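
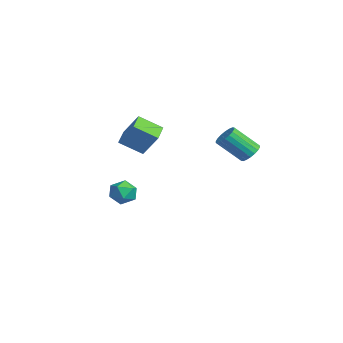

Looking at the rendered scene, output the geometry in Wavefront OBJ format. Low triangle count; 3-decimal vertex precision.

v 3.347 4.317 1.147
v 3.982 4.291 1.357
v 3.529 3.098 2.583
v 2.893 3.123 2.373
v 3.865 4.508 1.525
v 3.412 3.315 2.751
v 3.646 4.687 1.618
v 3.193 3.494 2.844
v 3.367 4.793 1.618
v 2.914 3.6 2.844
v 3.084 4.804 1.524
v 2.631 3.611 2.751
v 2.853 4.719 1.356
v 2.4 3.526 2.582
v 2.72 4.554 1.146
v 2.267 3.361 2.373
v 2.711 4.342 0.937
v 2.258 3.149 2.163
v 2.828 4.125 0.769
v 2.375 2.932 1.995
v 3.047 3.946 0.676
v 2.594 2.753 1.902
v 3.326 3.84 0.676
v 2.873 2.647 1.902
v 3.609 3.829 0.769
v 3.156 2.636 1.996
v 3.84 3.914 0.938
v 3.387 2.721 2.164
v 3.973 4.079 1.147
v 3.52 2.886 2.374
v -4.634 0.11 -3.766
v -4.191 0.318 -4.489
v -3.489 -0.538 -3.251
v -3.046 -0.33 -3.974
v -3.28 0.294 -3.41
v -3.987 0.694 -3.728
v -3.693 -0.914 -4.012
v -4.4 -0.514 -4.33
v -3.609 -0.315 -4.641
v -3.354 0.432 -4.268
v -4.326 -0.652 -3.472
v -4.071 0.095 -3.099
v 0.292 -0.308 0.551
v -0.17 -1.469 1.326
v -0.726 0.295 0.848
v -1.188 -0.866 1.623
v 1.008 0.266 1.837
v 0.546 -0.895 2.612
v -0.01 0.869 2.134
v -0.472 -0.292 2.909
f 2 1 5
f 2 5 3
f 3 5 6
f 3 6 4
f 5 1 7
f 5 7 6
f 6 7 8
f 6 8 4
f 7 1 9
f 7 9 8
f 8 9 10
f 8 10 4
f 9 1 11
f 9 11 10
f 10 11 12
f 10 12 4
f 11 1 13
f 11 13 12
f 12 13 14
f 12 14 4
f 13 1 15
f 13 15 14
f 14 15 16
f 14 16 4
f 15 1 17
f 15 17 16
f 16 17 18
f 16 18 4
f 17 1 19
f 17 19 18
f 18 19 20
f 18 20 4
f 19 1 21
f 19 21 20
f 20 21 22
f 20 22 4
f 21 1 23
f 21 23 22
f 22 23 24
f 22 24 4
f 23 1 25
f 23 25 24
f 24 25 26
f 24 26 4
f 25 1 27
f 25 27 26
f 26 27 28
f 26 28 4
f 27 1 29
f 27 29 28
f 28 29 30
f 28 30 4
f 29 1 2
f 29 2 30
f 30 2 3
f 30 3 4
f 31 42 36
f 31 36 32
f 31 32 38
f 31 38 41
f 31 41 42
f 32 36 40
f 36 42 35
f 42 41 33
f 41 38 37
f 38 32 39
f 34 40 35
f 34 35 33
f 34 33 37
f 34 37 39
f 34 39 40
f 35 40 36
f 33 35 42
f 37 33 41
f 39 37 38
f 40 39 32
f 44 46 43
f 47 44 43
f 43 46 45
f 45 47 43
f 44 50 46
f 48 44 47
f 48 50 44
f 46 50 45
f 49 47 45
f 45 50 49
f 49 48 47
f 50 48 49



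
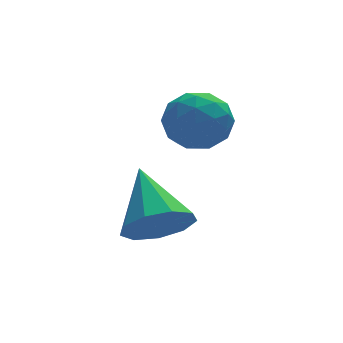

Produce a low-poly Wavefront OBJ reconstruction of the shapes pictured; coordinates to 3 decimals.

v -1.232 0.943 -2.46
v -0.864 0.564 -1.599
v -2.256 -0.324 -2.581
v -1.888 -0.703 -1.72
v -2.439 0.143 -1.704
v -1.806 0.926 -1.63
v -1.314 -0.686 -2.55
v -0.681 0.097 -2.476
v -0.915 -0.443 -1.656
v -1.61 0.069 -1.133
v -1.51 0.171 -3.047
v -2.205 0.683 -2.524
v -0.958 0.865 -2.019
v -2.162 -0.625 -2.161
v -2.486 -0.127 -2.152
v -2.269 -0.35 -1.646
v -1.512 1.077 -2.037
v -1.296 0.854 -1.531
v -2.221 0.607 -1.593
v -1.824 -0.614 -2.649
v -1.608 -0.837 -2.143
v -0.851 0.59 -2.534
v -0.634 0.367 -2.028
v -0.899 -0.367 -2.587
v -0.772 0.05 -1.546
v -1.374 -0.695 -1.617
v -1.036 -0.684 -2.105
v -0.664 -0.224 -2.061
v -1.18 0.351 -1.239
v -1.782 -0.394 -1.31
v -2.106 0.103 -1.301
v -1.734 0.564 -1.257
v -1.21 -0.241 -1.272
v -1.338 0.634 -2.87
v -1.94 -0.111 -2.941
v -1.386 -0.324 -2.923
v -1.014 0.137 -2.879
v -1.746 0.935 -2.563
v -2.348 0.19 -2.634
v -2.456 0.464 -2.119
v -2.084 0.924 -2.075
v -1.91 0.481 -2.908
v -3.444 -2.642 -4.068
v -2.682 -2.28 -4.605
v -3.456 -0.958 -2.952
v -3.276 -2.097 -4.889
v -3.949 -2.168 -4.789
v -4.385 -2.461 -4.351
v -4.381 -2.839 -3.781
v -3.938 -3.125 -3.345
v -3.264 -3.184 -3.247
v -2.674 -2.99 -3.533
v -2.444 -2.633 -4.069
f 1 38 17
f 38 12 41
f 17 41 6
f 38 41 17
f 1 17 13
f 17 6 18
f 13 18 2
f 17 18 13
f 1 13 22
f 13 2 23
f 22 23 8
f 13 23 22
f 1 22 34
f 22 8 37
f 34 37 11
f 22 37 34
f 1 34 38
f 34 11 42
f 38 42 12
f 34 42 38
f 2 18 29
f 18 6 32
f 29 32 10
f 18 32 29
f 6 41 19
f 41 12 40
f 19 40 5
f 41 40 19
f 12 42 39
f 42 11 35
f 39 35 3
f 42 35 39
f 11 37 36
f 37 8 24
f 36 24 7
f 37 24 36
f 8 23 28
f 23 2 25
f 28 25 9
f 23 25 28
f 4 30 16
f 30 10 31
f 16 31 5
f 30 31 16
f 4 16 14
f 16 5 15
f 14 15 3
f 16 15 14
f 4 14 21
f 14 3 20
f 21 20 7
f 14 20 21
f 4 21 26
f 21 7 27
f 26 27 9
f 21 27 26
f 4 26 30
f 26 9 33
f 30 33 10
f 26 33 30
f 5 31 19
f 31 10 32
f 19 32 6
f 31 32 19
f 3 15 39
f 15 5 40
f 39 40 12
f 15 40 39
f 7 20 36
f 20 3 35
f 36 35 11
f 20 35 36
f 9 27 28
f 27 7 24
f 28 24 8
f 27 24 28
f 10 33 29
f 33 9 25
f 29 25 2
f 33 25 29
f 44 43 46
f 44 46 45
f 46 43 47
f 46 47 45
f 47 43 48
f 47 48 45
f 48 43 49
f 48 49 45
f 49 43 50
f 49 50 45
f 50 43 51
f 50 51 45
f 51 43 52
f 51 52 45
f 52 43 53
f 52 53 45
f 53 43 44
f 53 44 45



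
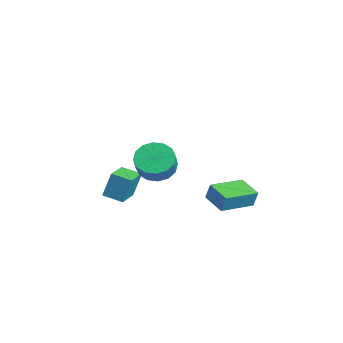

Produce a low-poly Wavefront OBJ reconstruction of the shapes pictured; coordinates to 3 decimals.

v 2.452 -2.58 1.893
v 3.243 -1.873 1.644
v 3.98 -2.333 2.677
v 3.188 -3.04 2.927
v 2.909 -1.597 2.005
v 3.646 -2.057 3.038
v 2.452 -1.584 2.336
v 3.189 -2.044 3.37
v 1.996 -1.838 2.549
v 2.733 -2.298 3.582
v 1.661 -2.291 2.586
v 2.398 -2.751 3.619
v 1.538 -2.821 2.437
v 2.275 -3.281 3.471
v 1.66 -3.287 2.143
v 2.397 -3.747 3.176
v 1.994 -3.563 1.782
v 2.731 -4.023 2.815
v 2.451 -3.576 1.45
v 3.188 -4.036 2.484
v 2.907 -3.322 1.238
v 3.644 -3.782 2.271
v 3.242 -2.869 1.201
v 3.979 -3.329 2.234
v 3.365 -2.339 1.349
v 4.102 -2.799 2.383
v 0.215 1.398 -2.582
v 0.434 1.568 -1.549
v -0.123 3.543 -2.865
v 0.096 3.714 -1.832
v 1.704 1.586 -2.928
v 1.923 1.757 -1.895
v 1.366 3.732 -3.211
v 1.585 3.902 -2.178
v -4.924 -1.805 -3.662
v -4.872 -1.273 -2.07
v -4.043 -0.972 -3.969
v -3.992 -0.44 -2.376
v -3.668 -3 -3.304
v -3.617 -2.468 -1.711
v -2.788 -2.167 -3.61
v -2.736 -1.635 -2.018
f 2 1 5
f 2 5 3
f 3 5 6
f 3 6 4
f 5 1 7
f 5 7 6
f 6 7 8
f 6 8 4
f 7 1 9
f 7 9 8
f 8 9 10
f 8 10 4
f 9 1 11
f 9 11 10
f 10 11 12
f 10 12 4
f 11 1 13
f 11 13 12
f 12 13 14
f 12 14 4
f 13 1 15
f 13 15 14
f 14 15 16
f 14 16 4
f 15 1 17
f 15 17 16
f 16 17 18
f 16 18 4
f 17 1 19
f 17 19 18
f 18 19 20
f 18 20 4
f 19 1 21
f 19 21 20
f 20 21 22
f 20 22 4
f 21 1 23
f 21 23 22
f 22 23 24
f 22 24 4
f 23 1 25
f 23 25 24
f 24 25 26
f 24 26 4
f 25 1 2
f 25 2 26
f 26 2 3
f 26 3 4
f 28 30 27
f 31 28 27
f 27 30 29
f 29 31 27
f 28 34 30
f 32 28 31
f 32 34 28
f 30 34 29
f 33 31 29
f 29 34 33
f 33 32 31
f 34 32 33
f 36 38 35
f 39 36 35
f 35 38 37
f 37 39 35
f 36 42 38
f 40 36 39
f 40 42 36
f 38 42 37
f 41 39 37
f 37 42 41
f 41 40 39
f 42 40 41



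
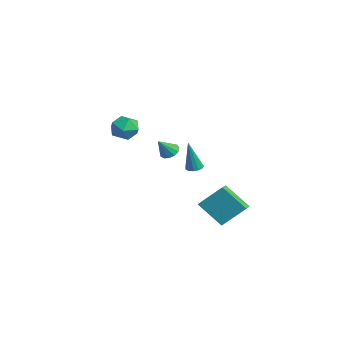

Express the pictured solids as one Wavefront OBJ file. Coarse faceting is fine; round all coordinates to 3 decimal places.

v 0.929 2.53 -3.454
v 1.385 3.827 -2.115
v 0.15 3.001 -3.646
v 0.606 4.298 -2.306
v 1.934 3.622 -4.854
v 2.39 4.919 -3.514
v 1.155 4.093 -5.045
v 1.611 5.39 -3.706
v 3.185 -2.15 2.858
v 3.482 -2.519 3.652
v 1.858 -1.861 3.488
v 2.155 -2.23 4.282
v 2.51 -1.43 3.983
v 3.33 -1.608 3.594
v 2.01 -2.772 3.546
v 2.83 -2.95 3.157
v 2.756 -2.904 4.078
v 3.065 -2.074 4.348
v 2.275 -2.306 2.792
v 2.584 -1.476 3.062
v 0.801 2.367 -0.578
v 1.28 2.165 -0.679
v 1.039 1.913 1.458
v 1.322 2.454 -0.62
v 1.199 2.716 -0.547
v 0.949 2.867 -0.484
v 0.652 2.86 -0.451
v 0.403 2.696 -0.458
v 0.28 2.428 -0.504
v 0.322 2.14 -0.573
v 0.517 1.925 -0.644
v 0.802 1.85 -0.694
v 1.086 1.939 -0.707
v -0.876 1.407 0.187
v -0.612 1.006 -0.236
v -0.504 0.613 1.173
v -0.354 1.24 -0.144
v -0.262 1.528 0.053
v -0.364 1.777 0.292
v -0.629 1.909 0.498
v -0.973 1.882 0.606
v -1.285 1.704 0.58
v -1.468 1.431 0.429
v -1.462 1.152 0.202
v -1.271 0.953 -0.03
v -0.954 0.899 -0.194
f 2 4 1
f 5 2 1
f 1 4 3
f 3 5 1
f 2 8 4
f 6 2 5
f 6 8 2
f 4 8 3
f 7 5 3
f 3 8 7
f 7 6 5
f 8 6 7
f 9 20 14
f 9 14 10
f 9 10 16
f 9 16 19
f 9 19 20
f 10 14 18
f 14 20 13
f 20 19 11
f 19 16 15
f 16 10 17
f 12 18 13
f 12 13 11
f 12 11 15
f 12 15 17
f 12 17 18
f 13 18 14
f 11 13 20
f 15 11 19
f 17 15 16
f 18 17 10
f 22 21 24
f 22 24 23
f 24 21 25
f 24 25 23
f 25 21 26
f 25 26 23
f 26 21 27
f 26 27 23
f 27 21 28
f 27 28 23
f 28 21 29
f 28 29 23
f 29 21 30
f 29 30 23
f 30 21 31
f 30 31 23
f 31 21 32
f 31 32 23
f 32 21 33
f 32 33 23
f 33 21 22
f 33 22 23
f 35 34 37
f 35 37 36
f 37 34 38
f 37 38 36
f 38 34 39
f 38 39 36
f 39 34 40
f 39 40 36
f 40 34 41
f 40 41 36
f 41 34 42
f 41 42 36
f 42 34 43
f 42 43 36
f 43 34 44
f 43 44 36
f 44 34 45
f 44 45 36
f 45 34 46
f 45 46 36
f 46 34 35
f 46 35 36



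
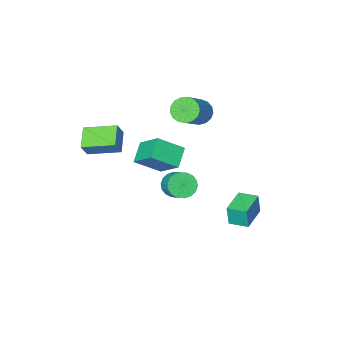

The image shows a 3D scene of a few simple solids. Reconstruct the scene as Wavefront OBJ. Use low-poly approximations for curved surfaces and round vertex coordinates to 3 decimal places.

v 0.11 -2.673 0.241
v 1.329 -3.235 1.111
v -0.086 -1.334 1.382
v 1.133 -1.896 2.251
v 0.907 -1.984 -0.431
v 2.126 -2.546 0.438
v 0.711 -0.645 0.709
v 1.93 -1.207 1.579
v -2.36 -3.633 1.735
v -1.895 -3.481 1.115
v -0.534 -2.635 2.345
v -1 -2.787 2.965
v -2.112 -3.173 1.143
v -0.751 -2.326 2.373
v -2.386 -2.97 1.307
v -1.025 -2.123 2.537
v -2.654 -2.919 1.568
v -1.293 -2.073 2.798
v -2.855 -3.032 1.868
v -1.494 -2.185 3.098
v -2.942 -3.282 2.138
v -1.582 -2.436 3.368
v -2.897 -3.613 2.315
v -1.536 -2.767 3.545
v -2.728 -3.949 2.359
v -1.367 -3.102 3.589
v -2.475 -4.212 2.26
v -1.114 -3.366 3.49
v -2.196 -4.343 2.041
v -0.835 -3.496 3.271
v -1.954 -4.311 1.752
v -0.594 -3.464 2.982
v -1.806 -4.124 1.459
v -0.445 -3.277 2.689
v -1.784 -3.824 1.229
v -0.424 -2.978 2.459
v 0.067 -1.92 -1.774
v 0.767 -2.219 -1.6
v 1.012 -1.199 -0.832
v 0.313 -0.9 -1.006
v 0.833 -2.024 -1.88
v 1.078 -1.004 -1.112
v 0.748 -1.809 -2.138
v 0.993 -0.789 -1.371
v 0.528 -1.616 -2.325
v 0.773 -0.596 -1.557
v 0.217 -1.483 -2.402
v 0.462 -0.463 -1.635
v -0.124 -1.437 -2.355
v 0.121 -0.416 -1.588
v -0.427 -1.486 -2.193
v -0.182 -0.466 -1.425
v -0.632 -1.621 -1.948
v -0.387 -0.601 -1.18
v -0.698 -1.816 -1.668
v -0.453 -0.796 -0.9
v -0.613 -2.031 -1.409
v -0.368 -1.011 -0.642
v -0.393 -2.224 -1.223
v -0.148 -1.204 -0.455
v -0.082 -2.357 -1.145
v 0.163 -1.337 -0.378
v 0.259 -2.404 -1.192
v 0.504 -1.383 -0.425
v 0.562 -2.354 -1.355
v 0.807 -1.334 -0.587
v 3.904 -4.026 0.782
v 3.227 -4.972 1.384
v 2.631 -2.852 1.196
v 1.954 -3.798 1.798
v 4.366 -3.822 1.622
v 3.689 -4.768 2.224
v 3.093 -2.648 2.036
v 2.416 -3.594 2.638
v -1.52 1.548 -1.811
v -1.427 1.479 -0.677
v -2.087 2.402 -1.712
v -1.994 2.332 -0.578
v -0.266 2.388 -1.862
v -0.173 2.318 -0.728
v -0.833 3.241 -1.763
v -0.74 3.172 -0.629
f 2 4 1
f 5 2 1
f 1 4 3
f 3 5 1
f 2 8 4
f 6 2 5
f 6 8 2
f 4 8 3
f 7 5 3
f 3 8 7
f 7 6 5
f 8 6 7
f 10 9 13
f 10 13 11
f 11 13 14
f 11 14 12
f 13 9 15
f 13 15 14
f 14 15 16
f 14 16 12
f 15 9 17
f 15 17 16
f 16 17 18
f 16 18 12
f 17 9 19
f 17 19 18
f 18 19 20
f 18 20 12
f 19 9 21
f 19 21 20
f 20 21 22
f 20 22 12
f 21 9 23
f 21 23 22
f 22 23 24
f 22 24 12
f 23 9 25
f 23 25 24
f 24 25 26
f 24 26 12
f 25 9 27
f 25 27 26
f 26 27 28
f 26 28 12
f 27 9 29
f 27 29 28
f 28 29 30
f 28 30 12
f 29 9 31
f 29 31 30
f 30 31 32
f 30 32 12
f 31 9 33
f 31 33 32
f 32 33 34
f 32 34 12
f 33 9 35
f 33 35 34
f 34 35 36
f 34 36 12
f 35 9 10
f 35 10 36
f 36 10 11
f 36 11 12
f 38 37 41
f 38 41 39
f 39 41 42
f 39 42 40
f 41 37 43
f 41 43 42
f 42 43 44
f 42 44 40
f 43 37 45
f 43 45 44
f 44 45 46
f 44 46 40
f 45 37 47
f 45 47 46
f 46 47 48
f 46 48 40
f 47 37 49
f 47 49 48
f 48 49 50
f 48 50 40
f 49 37 51
f 49 51 50
f 50 51 52
f 50 52 40
f 51 37 53
f 51 53 52
f 52 53 54
f 52 54 40
f 53 37 55
f 53 55 54
f 54 55 56
f 54 56 40
f 55 37 57
f 55 57 56
f 56 57 58
f 56 58 40
f 57 37 59
f 57 59 58
f 58 59 60
f 58 60 40
f 59 37 61
f 59 61 60
f 60 61 62
f 60 62 40
f 61 37 63
f 61 63 62
f 62 63 64
f 62 64 40
f 63 37 65
f 63 65 64
f 64 65 66
f 64 66 40
f 65 37 38
f 65 38 66
f 66 38 39
f 66 39 40
f 68 70 67
f 71 68 67
f 67 70 69
f 69 71 67
f 68 74 70
f 72 68 71
f 72 74 68
f 70 74 69
f 73 71 69
f 69 74 73
f 73 72 71
f 74 72 73
f 76 78 75
f 79 76 75
f 75 78 77
f 77 79 75
f 76 82 78
f 80 76 79
f 80 82 76
f 78 82 77
f 81 79 77
f 77 82 81
f 81 80 79
f 82 80 81



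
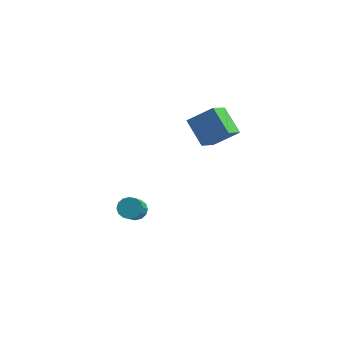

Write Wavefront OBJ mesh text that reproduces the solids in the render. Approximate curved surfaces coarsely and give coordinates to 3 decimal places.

v -1.225 2.637 1.31
v -1.287 1.64 1.918
v -0.278 3.042 2.071
v -0.34 2.044 2.679
v -0.32 2.076 0.481
v -0.382 1.078 1.089
v 0.627 2.48 1.242
v 0.565 1.483 1.85
v -3.177 0.818 -3.543
v -2.8 0.642 -3.855
v -2.465 -0.494 -2.808
v -2.843 -0.318 -2.497
v -2.68 0.823 -3.696
v -2.346 -0.312 -2.649
v -2.694 1.003 -3.496
v -2.359 -0.132 -2.45
v -2.837 1.134 -3.309
v -2.503 -0.002 -2.263
v -3.071 1.179 -3.185
v -2.737 0.044 -2.138
v -3.334 1.128 -3.157
v -3 -0.008 -2.11
v -3.555 0.994 -3.232
v -3.22 -0.142 -2.185
v -3.674 0.812 -3.391
v -3.34 -0.323 -2.344
v -3.661 0.632 -3.59
v -3.326 -0.503 -2.544
v -3.517 0.502 -3.777
v -3.183 -0.634 -2.731
v -3.283 0.456 -3.902
v -2.949 -0.679 -2.855
v -3.02 0.508 -3.93
v -2.686 -0.628 -2.883
f 2 4 1
f 5 2 1
f 1 4 3
f 3 5 1
f 2 8 4
f 6 2 5
f 6 8 2
f 4 8 3
f 7 5 3
f 3 8 7
f 7 6 5
f 8 6 7
f 10 9 13
f 10 13 11
f 11 13 14
f 11 14 12
f 13 9 15
f 13 15 14
f 14 15 16
f 14 16 12
f 15 9 17
f 15 17 16
f 16 17 18
f 16 18 12
f 17 9 19
f 17 19 18
f 18 19 20
f 18 20 12
f 19 9 21
f 19 21 20
f 20 21 22
f 20 22 12
f 21 9 23
f 21 23 22
f 22 23 24
f 22 24 12
f 23 9 25
f 23 25 24
f 24 25 26
f 24 26 12
f 25 9 27
f 25 27 26
f 26 27 28
f 26 28 12
f 27 9 29
f 27 29 28
f 28 29 30
f 28 30 12
f 29 9 31
f 29 31 30
f 30 31 32
f 30 32 12
f 31 9 33
f 31 33 32
f 32 33 34
f 32 34 12
f 33 9 10
f 33 10 34
f 34 10 11
f 34 11 12



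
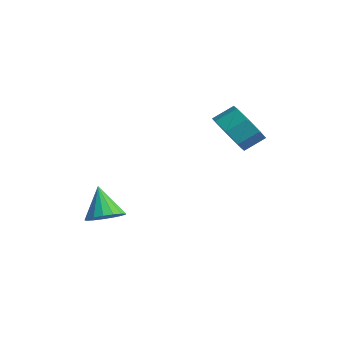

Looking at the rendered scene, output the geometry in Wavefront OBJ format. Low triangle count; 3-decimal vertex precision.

v 2.04 3.388 3.593
v 2.772 2.863 4.05
v 2.993 3.687 4.643
v 2.26 4.212 4.187
v 3.025 3.244 3.426
v 3.246 4.068 4.02
v 2.701 3.709 2.901
v 2.922 4.534 3.495
v 1.99 3.986 2.781
v 2.211 4.811 3.375
v 1.307 3.913 3.137
v 1.528 4.737 3.73
v 1.054 3.532 3.76
v 1.275 4.356 4.354
v 1.378 3.066 4.285
v 1.599 3.891 4.879
v 2.089 2.789 4.405
v 2.31 3.614 4.999
v -0.117 -0.781 -0.744
v 0.321 -0.121 -0.532
v -0.903 -0.699 0.624
v 0.01 0.029 -0.72
v -0.33 -0.008 -0.913
v -0.621 -0.221 -1.068
v -0.796 -0.563 -1.148
v -0.816 -0.955 -1.136
v -0.676 -1.307 -1.034
v -0.407 -1.538 -0.865
v -0.072 -1.597 -0.669
v 0.253 -1.468 -0.49
v 0.493 -1.182 -0.369
v 0.593 -0.804 -0.334
v 0.531 -0.421 -0.393
f 2 1 5
f 2 5 3
f 3 5 6
f 3 6 4
f 5 1 7
f 5 7 6
f 6 7 8
f 6 8 4
f 7 1 9
f 7 9 8
f 8 9 10
f 8 10 4
f 9 1 11
f 9 11 10
f 10 11 12
f 10 12 4
f 11 1 13
f 11 13 12
f 12 13 14
f 12 14 4
f 13 1 15
f 13 15 14
f 14 15 16
f 14 16 4
f 15 1 17
f 15 17 16
f 16 17 18
f 16 18 4
f 17 1 2
f 17 2 18
f 18 2 3
f 18 3 4
f 20 19 22
f 20 22 21
f 22 19 23
f 22 23 21
f 23 19 24
f 23 24 21
f 24 19 25
f 24 25 21
f 25 19 26
f 25 26 21
f 26 19 27
f 26 27 21
f 27 19 28
f 27 28 21
f 28 19 29
f 28 29 21
f 29 19 30
f 29 30 21
f 30 19 31
f 30 31 21
f 31 19 32
f 31 32 21
f 32 19 33
f 32 33 21
f 33 19 20
f 33 20 21



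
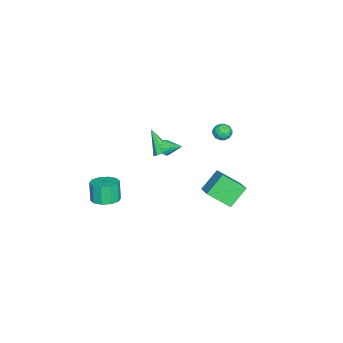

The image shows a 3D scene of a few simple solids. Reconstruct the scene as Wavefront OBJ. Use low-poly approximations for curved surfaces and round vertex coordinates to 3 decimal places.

v 0.722 -0.654 -0.347
v 1.145 -0.438 0.035
v -0.022 -1.626 1.027
v 0.765 -0.168 0.02
v 0.359 -0.183 -0.21
v 0.165 -0.473 -0.52
v 0.298 -0.869 -0.729
v 0.679 -1.139 -0.714
v 1.085 -1.124 -0.484
v 1.278 -0.834 -0.173
v 2.603 4.648 -0.379
v 2.814 3.281 0.643
v 3.746 5.308 0.268
v 3.958 3.941 1.29
v 3.582 3.999 -1.45
v 3.794 2.632 -0.428
v 4.726 4.659 -0.803
v 4.937 3.292 0.219
v 2.792 -3.614 -3.805
v 3.438 -3.024 -3.552
v 3.073 -3.197 -2.222
v 2.428 -3.786 -2.475
v 2.964 -2.735 -3.644
v 2.6 -2.907 -2.314
v 2.425 -2.781 -3.797
v 2.061 -2.954 -2.467
v 2.026 -3.145 -3.954
v 1.662 -3.318 -2.624
v 1.92 -3.688 -4.054
v 1.556 -3.861 -2.723
v 2.147 -4.203 -4.058
v 1.782 -4.376 -2.728
v 2.62 -4.493 -3.966
v 2.256 -4.665 -2.636
v 3.159 -4.446 -3.813
v 2.795 -4.619 -2.483
v 3.558 -4.082 -3.656
v 3.194 -4.255 -2.326
v 3.664 -3.539 -3.557
v 3.3 -3.712 -2.226
v -2.45 2.457 0.431
v -1.936 2.705 0.746
v -1.804 1.875 -0.166
v -1.29 2.123 0.149
v -1.697 1.719 0.458
v -2.096 2.078 0.827
v -1.644 2.502 -0.247
v -2.043 2.861 0.122
v -1.438 2.733 0.327
v -1.471 2.249 0.762
v -2.269 2.331 -0.182
v -2.302 1.847 0.253
v -2.25 2.632 0.641
v -1.49 1.948 -0.061
v -1.729 1.71 0.121
v -1.427 1.856 0.306
v -2.344 2.263 0.689
v -2.042 2.409 0.874
v -1.901 1.83 0.704
v -1.698 2.171 -0.294
v -1.396 2.317 -0.109
v -2.313 2.724 0.274
v -2.011 2.87 0.459
v -1.839 2.75 -0.124
v -1.655 2.794 0.58
v -1.275 2.452 0.229
v -1.483 2.675 -0.004
v -1.718 2.886 0.213
v -1.674 2.51 0.836
v -1.294 2.168 0.485
v -1.533 1.93 0.666
v -1.768 2.141 0.883
v -1.381 2.526 0.589
v -2.446 2.412 0.095
v -2.066 2.07 -0.256
v -1.972 2.439 -0.303
v -2.207 2.65 -0.086
v -2.465 2.128 0.351
v -2.085 1.786 0
v -2.022 1.694 0.367
v -2.257 1.905 0.584
v -2.359 2.054 -0.009
v 2.268 0.034 1.494
v 2.754 0.075 1.219
v 2.472 1.066 2.006
v 2.559 0.2 1.045
v 2.286 0.28 0.991
v 2.008 0.295 1.072
v 1.8 0.24 1.266
v 1.717 0.129 1.521
v 1.782 -0.006 1.769
v 1.977 -0.131 1.943
v 2.25 -0.212 1.996
v 2.528 -0.227 1.916
v 2.736 -0.172 1.722
v 2.819 -0.061 1.467
f 2 1 4
f 2 4 3
f 4 1 5
f 4 5 3
f 5 1 6
f 5 6 3
f 6 1 7
f 6 7 3
f 7 1 8
f 7 8 3
f 8 1 9
f 8 9 3
f 9 1 10
f 9 10 3
f 10 1 2
f 10 2 3
f 12 14 11
f 15 12 11
f 11 14 13
f 13 15 11
f 12 18 14
f 16 12 15
f 16 18 12
f 14 18 13
f 17 15 13
f 13 18 17
f 17 16 15
f 18 16 17
f 20 19 23
f 20 23 21
f 21 23 24
f 21 24 22
f 23 19 25
f 23 25 24
f 24 25 26
f 24 26 22
f 25 19 27
f 25 27 26
f 26 27 28
f 26 28 22
f 27 19 29
f 27 29 28
f 28 29 30
f 28 30 22
f 29 19 31
f 29 31 30
f 30 31 32
f 30 32 22
f 31 19 33
f 31 33 32
f 32 33 34
f 32 34 22
f 33 19 35
f 33 35 34
f 34 35 36
f 34 36 22
f 35 19 37
f 35 37 36
f 36 37 38
f 36 38 22
f 37 19 39
f 37 39 38
f 38 39 40
f 38 40 22
f 39 19 20
f 39 20 40
f 40 20 21
f 40 21 22
f 41 78 57
f 78 52 81
f 57 81 46
f 78 81 57
f 41 57 53
f 57 46 58
f 53 58 42
f 57 58 53
f 41 53 62
f 53 42 63
f 62 63 48
f 53 63 62
f 41 62 74
f 62 48 77
f 74 77 51
f 62 77 74
f 41 74 78
f 74 51 82
f 78 82 52
f 74 82 78
f 42 58 69
f 58 46 72
f 69 72 50
f 58 72 69
f 46 81 59
f 81 52 80
f 59 80 45
f 81 80 59
f 52 82 79
f 82 51 75
f 79 75 43
f 82 75 79
f 51 77 76
f 77 48 64
f 76 64 47
f 77 64 76
f 48 63 68
f 63 42 65
f 68 65 49
f 63 65 68
f 44 70 56
f 70 50 71
f 56 71 45
f 70 71 56
f 44 56 54
f 56 45 55
f 54 55 43
f 56 55 54
f 44 54 61
f 54 43 60
f 61 60 47
f 54 60 61
f 44 61 66
f 61 47 67
f 66 67 49
f 61 67 66
f 44 66 70
f 66 49 73
f 70 73 50
f 66 73 70
f 45 71 59
f 71 50 72
f 59 72 46
f 71 72 59
f 43 55 79
f 55 45 80
f 79 80 52
f 55 80 79
f 47 60 76
f 60 43 75
f 76 75 51
f 60 75 76
f 49 67 68
f 67 47 64
f 68 64 48
f 67 64 68
f 50 73 69
f 73 49 65
f 69 65 42
f 73 65 69
f 84 83 86
f 84 86 85
f 86 83 87
f 86 87 85
f 87 83 88
f 87 88 85
f 88 83 89
f 88 89 85
f 89 83 90
f 89 90 85
f 90 83 91
f 90 91 85
f 91 83 92
f 91 92 85
f 92 83 93
f 92 93 85
f 93 83 94
f 93 94 85
f 94 83 95
f 94 95 85
f 95 83 96
f 95 96 85
f 96 83 84
f 96 84 85



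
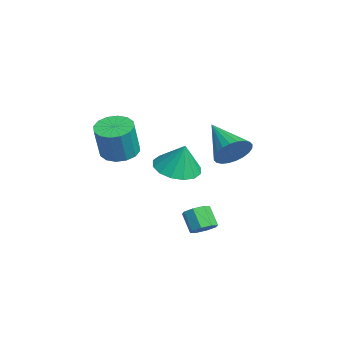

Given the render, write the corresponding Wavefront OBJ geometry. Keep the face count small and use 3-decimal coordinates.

v 0.295 -0.201 -3.92
v 0.689 0.051 -3.513
v -0.002 -0.168 -2.712
v -0.395 -0.419 -3.12
v 0.383 0.368 -3.69
v -0.308 0.149 -2.889
v 0.026 0.352 -4.002
v -0.664 0.133 -3.201
v -0.173 0.012 -4.266
v -0.864 -0.206 -3.465
v -0.098 -0.452 -4.328
v -0.789 -0.671 -3.527
v 0.208 -0.769 -4.151
v -0.483 -0.988 -3.35
v 0.564 -0.753 -3.839
v -0.126 -0.972 -3.038
v 0.764 -0.414 -3.575
v 0.073 -0.632 -2.774
v -1.848 -3.395 -0.04
v -1.186 -2.837 -0.119
v -0.729 -3.146 1.521
v -1.392 -3.705 1.6
v -1.533 -2.587 0.025
v -1.076 -2.897 1.664
v -1.964 -2.554 0.151
v -1.507 -2.864 1.791
v -2.364 -2.747 0.226
v -1.907 -3.056 1.866
v -2.626 -3.113 0.23
v -2.169 -3.423 1.87
v -2.68 -3.555 0.162
v -2.223 -3.864 1.801
v -2.511 -3.954 0.039
v -2.054 -4.263 1.679
v -2.164 -4.203 -0.104
v -1.707 -4.513 1.535
v -1.733 -4.236 -0.231
v -1.276 -4.546 1.409
v -1.333 -4.044 -0.306
v -0.876 -4.353 1.334
v -1.071 -3.677 -0.31
v -0.614 -3.987 1.33
v -1.017 -3.236 -0.241
v -0.56 -3.545 1.398
v -2.757 -0.811 -1.668
v -1.71 -0.705 -1.952
v -2.403 -0.509 -0.252
v -1.93 -0.188 -2.008
v -2.371 0.162 -1.972
v -2.915 0.251 -1.855
v -3.418 0.055 -1.688
v -3.743 -0.372 -1.515
v -3.804 -0.917 -1.383
v -3.584 -1.434 -1.328
v -3.143 -1.784 -1.363
v -2.598 -1.873 -1.48
v -2.096 -1.678 -1.648
v -1.771 -1.25 -1.82
v -2.786 1.655 -0.995
v -2.288 1.406 -0.238
v -4.534 1.045 -0.045
v -2.367 1.756 -0.16
v -2.511 2.09 -0.209
v -2.696 2.358 -0.378
v -2.895 2.518 -0.641
v -3.077 2.548 -0.957
v -3.215 2.441 -1.28
v -3.288 2.214 -1.559
v -3.285 1.903 -1.752
v -3.205 1.553 -1.83
v -3.062 1.219 -1.781
v -2.877 0.951 -1.612
v -2.678 0.791 -1.349
v -2.495 0.761 -1.033
v -2.357 0.868 -0.71
v -2.284 1.095 -0.431
f 2 1 5
f 2 5 3
f 3 5 6
f 3 6 4
f 5 1 7
f 5 7 6
f 6 7 8
f 6 8 4
f 7 1 9
f 7 9 8
f 8 9 10
f 8 10 4
f 9 1 11
f 9 11 10
f 10 11 12
f 10 12 4
f 11 1 13
f 11 13 12
f 12 13 14
f 12 14 4
f 13 1 15
f 13 15 14
f 14 15 16
f 14 16 4
f 15 1 17
f 15 17 16
f 16 17 18
f 16 18 4
f 17 1 2
f 17 2 18
f 18 2 3
f 18 3 4
f 20 19 23
f 20 23 21
f 21 23 24
f 21 24 22
f 23 19 25
f 23 25 24
f 24 25 26
f 24 26 22
f 25 19 27
f 25 27 26
f 26 27 28
f 26 28 22
f 27 19 29
f 27 29 28
f 28 29 30
f 28 30 22
f 29 19 31
f 29 31 30
f 30 31 32
f 30 32 22
f 31 19 33
f 31 33 32
f 32 33 34
f 32 34 22
f 33 19 35
f 33 35 34
f 34 35 36
f 34 36 22
f 35 19 37
f 35 37 36
f 36 37 38
f 36 38 22
f 37 19 39
f 37 39 38
f 38 39 40
f 38 40 22
f 39 19 41
f 39 41 40
f 40 41 42
f 40 42 22
f 41 19 43
f 41 43 42
f 42 43 44
f 42 44 22
f 43 19 20
f 43 20 44
f 44 20 21
f 44 21 22
f 46 45 48
f 46 48 47
f 48 45 49
f 48 49 47
f 49 45 50
f 49 50 47
f 50 45 51
f 50 51 47
f 51 45 52
f 51 52 47
f 52 45 53
f 52 53 47
f 53 45 54
f 53 54 47
f 54 45 55
f 54 55 47
f 55 45 56
f 55 56 47
f 56 45 57
f 56 57 47
f 57 45 58
f 57 58 47
f 58 45 46
f 58 46 47
f 60 59 62
f 60 62 61
f 62 59 63
f 62 63 61
f 63 59 64
f 63 64 61
f 64 59 65
f 64 65 61
f 65 59 66
f 65 66 61
f 66 59 67
f 66 67 61
f 67 59 68
f 67 68 61
f 68 59 69
f 68 69 61
f 69 59 70
f 69 70 61
f 70 59 71
f 70 71 61
f 71 59 72
f 71 72 61
f 72 59 73
f 72 73 61
f 73 59 74
f 73 74 61
f 74 59 75
f 74 75 61
f 75 59 76
f 75 76 61
f 76 59 60
f 76 60 61



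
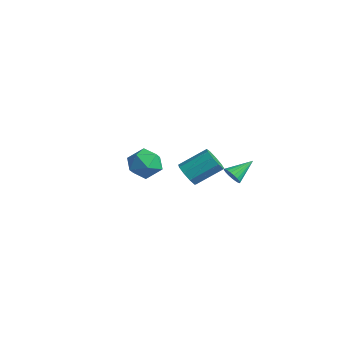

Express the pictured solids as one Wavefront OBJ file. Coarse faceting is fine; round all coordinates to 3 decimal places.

v -2.922 3.197 -1.377
v -2.136 3.175 -1.794
v -1.512 4.741 -0.699
v -2.298 4.763 -0.283
v -2.52 3.538 -2.094
v -1.897 5.105 -1
v -3.093 3.742 -2.06
v -2.469 5.308 -0.965
v -3.586 3.69 -1.705
v -2.962 5.257 -0.611
v -3.768 3.408 -1.198
v -3.144 4.974 -0.103
v -3.554 3.027 -0.774
v -2.93 4.593 0.32
v -3.044 2.725 -0.632
v -2.421 4.292 0.462
v -2.477 2.644 -0.839
v -1.854 4.211 0.255
v -2.119 2.822 -1.298
v -1.495 4.388 -0.204
v 2.296 2.503 1.342
v 2.677 2.748 0.875
v 2.364 3.877 2.118
v 2.43 2.811 0.785
v 2.16 2.82 0.791
v 1.913 2.775 0.893
v 1.733 2.683 1.072
v 1.65 2.56 1.298
v 1.679 2.426 1.531
v 1.815 2.306 1.732
v 2.034 2.22 1.865
v 2.298 2.183 1.908
v 2.562 2.201 1.853
v 2.78 2.271 1.709
v 2.914 2.382 1.502
v 2.942 2.513 1.268
v 2.858 2.642 1.046
v 1.803 -1.929 4.09
v 2.374 -2.535 4.783
v 1.386 -3.365 3.177
v 1.957 -3.971 3.87
v 1.037 -3.502 4.193
v 1.294 -2.614 4.757
v 2.466 -3.286 3.203
v 2.723 -2.398 3.767
v 2.784 -3.374 4.234
v 1.9 -3.507 4.846
v 1.86 -2.393 3.114
v 0.976 -2.526 3.726
f 2 1 5
f 2 5 3
f 3 5 6
f 3 6 4
f 5 1 7
f 5 7 6
f 6 7 8
f 6 8 4
f 7 1 9
f 7 9 8
f 8 9 10
f 8 10 4
f 9 1 11
f 9 11 10
f 10 11 12
f 10 12 4
f 11 1 13
f 11 13 12
f 12 13 14
f 12 14 4
f 13 1 15
f 13 15 14
f 14 15 16
f 14 16 4
f 15 1 17
f 15 17 16
f 16 17 18
f 16 18 4
f 17 1 19
f 17 19 18
f 18 19 20
f 18 20 4
f 19 1 2
f 19 2 20
f 20 2 3
f 20 3 4
f 22 21 24
f 22 24 23
f 24 21 25
f 24 25 23
f 25 21 26
f 25 26 23
f 26 21 27
f 26 27 23
f 27 21 28
f 27 28 23
f 28 21 29
f 28 29 23
f 29 21 30
f 29 30 23
f 30 21 31
f 30 31 23
f 31 21 32
f 31 32 23
f 32 21 33
f 32 33 23
f 33 21 34
f 33 34 23
f 34 21 35
f 34 35 23
f 35 21 36
f 35 36 23
f 36 21 37
f 36 37 23
f 37 21 22
f 37 22 23
f 38 49 43
f 38 43 39
f 38 39 45
f 38 45 48
f 38 48 49
f 39 43 47
f 43 49 42
f 49 48 40
f 48 45 44
f 45 39 46
f 41 47 42
f 41 42 40
f 41 40 44
f 41 44 46
f 41 46 47
f 42 47 43
f 40 42 49
f 44 40 48
f 46 44 45
f 47 46 39



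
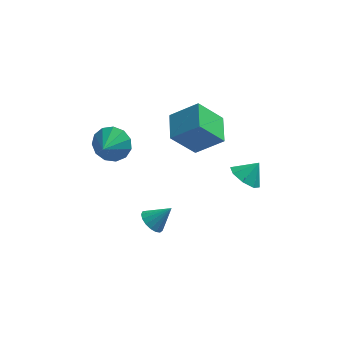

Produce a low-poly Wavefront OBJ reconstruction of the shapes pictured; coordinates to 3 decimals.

v 2.631 -0.387 -0.662
v 3.314 -0.715 -1.069
v 3.269 -0.033 0.122
v 3.189 -0.094 -1.247
v 2.737 0.355 -1.083
v 2.223 0.37 -0.672
v 1.949 -0.059 -0.255
v 2.074 -0.68 -0.076
v 2.526 -1.129 -0.24
v 3.04 -1.144 -0.651
v -1.56 -2.47 -2.03
v -1.075 -2.706 -2.461
v -0.68 -2.27 -1.15
v -1.085 -2.382 -2.524
v -1.205 -2.078 -2.473
v -1.405 -1.864 -2.322
v -1.641 -1.788 -2.103
v -1.858 -1.869 -1.868
v -2.007 -2.088 -1.67
v -2.053 -2.393 -1.554
v -1.987 -2.717 -1.548
v -1.822 -2.984 -1.652
v -1.597 -3.133 -1.843
v -1.364 -3.13 -2.076
v -1.175 -2.976 -2.299
v -0.847 0.699 1.12
v 0.494 0.6 2.193
v -0.934 2.196 1.368
v 0.406 2.097 2.441
v 0.314 1.003 -0.301
v 1.654 0.904 0.772
v 0.226 2.5 -0.053
v 1.567 2.401 1.02
v -3.468 -0.301 1.619
v -2.557 -0.601 1.586
v -3.792 -1.359 2.301
v -2.602 -0.299 2.033
v -2.922 0.002 2.348
v -3.416 0.207 2.432
v -3.926 0.251 2.257
v -4.291 0.119 1.88
v -4.394 -0.146 1.42
v -4.204 -0.46 1.023
v -3.78 -0.724 0.815
v -3.257 -0.853 0.863
v -2.801 -0.807 1.15
f 2 1 4
f 2 4 3
f 4 1 5
f 4 5 3
f 5 1 6
f 5 6 3
f 6 1 7
f 6 7 3
f 7 1 8
f 7 8 3
f 8 1 9
f 8 9 3
f 9 1 10
f 9 10 3
f 10 1 2
f 10 2 3
f 12 11 14
f 12 14 13
f 14 11 15
f 14 15 13
f 15 11 16
f 15 16 13
f 16 11 17
f 16 17 13
f 17 11 18
f 17 18 13
f 18 11 19
f 18 19 13
f 19 11 20
f 19 20 13
f 20 11 21
f 20 21 13
f 21 11 22
f 21 22 13
f 22 11 23
f 22 23 13
f 23 11 24
f 23 24 13
f 24 11 25
f 24 25 13
f 25 11 12
f 25 12 13
f 27 29 26
f 30 27 26
f 26 29 28
f 28 30 26
f 27 33 29
f 31 27 30
f 31 33 27
f 29 33 28
f 32 30 28
f 28 33 32
f 32 31 30
f 33 31 32
f 35 34 37
f 35 37 36
f 37 34 38
f 37 38 36
f 38 34 39
f 38 39 36
f 39 34 40
f 39 40 36
f 40 34 41
f 40 41 36
f 41 34 42
f 41 42 36
f 42 34 43
f 42 43 36
f 43 34 44
f 43 44 36
f 44 34 45
f 44 45 36
f 45 34 46
f 45 46 36
f 46 34 35
f 46 35 36



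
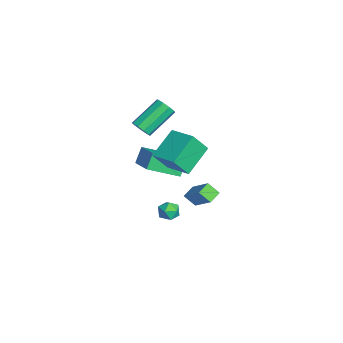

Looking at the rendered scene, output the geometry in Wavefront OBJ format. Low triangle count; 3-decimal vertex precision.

v 1.518 1.914 0.036
v 1.212 1.31 0.674
v 0.951 2.496 0.315
v 0.645 1.893 0.953
v 2.795 2.567 1.267
v 2.489 1.964 1.905
v 2.228 3.15 1.546
v 1.922 2.546 2.184
v 3.469 0.674 1.786
v 3.879 0.681 1.226
v 3.581 -0.441 1.854
v 3.991 -0.434 1.294
v 4.214 -0.159 1.891
v 4.145 0.53 1.849
v 3.315 -0.29 1.231
v 3.246 0.399 1.189
v 3.784 0.085 0.883
v 4.34 0.166 1.291
v 3.12 0.074 1.789
v 3.676 0.155 2.197
v -3.559 -0.488 3.052
v -2.936 -0.378 3.35
v -3.817 1.198 4.607
v -4.441 1.088 4.308
v -2.985 -0.098 2.965
v -3.866 1.478 4.222
v -3.302 -0 2.62
v -4.184 1.576 3.877
v -3.74 -0.131 2.477
v -4.621 1.445 3.734
v -4.094 -0.429 2.603
v -4.975 1.147 3.86
v -4.197 -0.754 2.939
v -5.078 0.822 4.195
v -4.002 -0.955 3.327
v -4.883 0.621 4.584
v -3.6 -0.937 3.587
v -4.481 0.639 4.844
v -3.179 -0.709 3.596
v -4.06 0.867 4.853
v -4.876 -0.311 0.488
v -2.993 0.124 1.311
v -4.933 1.65 -0.416
v -3.051 2.085 0.407
v -4.349 -0.745 -0.487
v -2.467 -0.31 0.336
v -4.407 1.216 -1.391
v -2.524 1.651 -0.568
v -0.873 1.784 3.685
v -0.582 0.894 4.995
v 0.49 2.767 4.051
v 0.781 1.877 5.361
v 0.339 0.523 2.559
v 0.63 -0.367 3.869
v 1.702 1.506 2.925
v 1.993 0.616 4.235
f 2 4 1
f 5 2 1
f 1 4 3
f 3 5 1
f 2 8 4
f 6 2 5
f 6 8 2
f 4 8 3
f 7 5 3
f 3 8 7
f 7 6 5
f 8 6 7
f 9 20 14
f 9 14 10
f 9 10 16
f 9 16 19
f 9 19 20
f 10 14 18
f 14 20 13
f 20 19 11
f 19 16 15
f 16 10 17
f 12 18 13
f 12 13 11
f 12 11 15
f 12 15 17
f 12 17 18
f 13 18 14
f 11 13 20
f 15 11 19
f 17 15 16
f 18 17 10
f 22 21 25
f 22 25 23
f 23 25 26
f 23 26 24
f 25 21 27
f 25 27 26
f 26 27 28
f 26 28 24
f 27 21 29
f 27 29 28
f 28 29 30
f 28 30 24
f 29 21 31
f 29 31 30
f 30 31 32
f 30 32 24
f 31 21 33
f 31 33 32
f 32 33 34
f 32 34 24
f 33 21 35
f 33 35 34
f 34 35 36
f 34 36 24
f 35 21 37
f 35 37 36
f 36 37 38
f 36 38 24
f 37 21 39
f 37 39 38
f 38 39 40
f 38 40 24
f 39 21 22
f 39 22 40
f 40 22 23
f 40 23 24
f 42 44 41
f 45 42 41
f 41 44 43
f 43 45 41
f 42 48 44
f 46 42 45
f 46 48 42
f 44 48 43
f 47 45 43
f 43 48 47
f 47 46 45
f 48 46 47
f 50 52 49
f 53 50 49
f 49 52 51
f 51 53 49
f 50 56 52
f 54 50 53
f 54 56 50
f 52 56 51
f 55 53 51
f 51 56 55
f 55 54 53
f 56 54 55



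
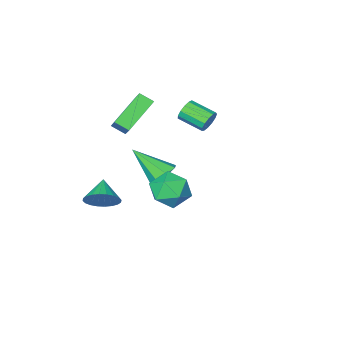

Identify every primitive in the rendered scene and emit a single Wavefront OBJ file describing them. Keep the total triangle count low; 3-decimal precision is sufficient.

v 0.358 -3.006 2.258
v 0.828 -1.848 3.335
v -0.089 -2.45 1.855
v 0.381 -1.291 2.931
v 1.959 -2.569 1.089
v 2.429 -1.41 2.165
v 1.512 -2.012 0.685
v 1.982 -0.854 1.762
v -2.362 -0.816 0.83
v -2.13 -0.516 1.333
v -1.527 -1.683 1.753
v -1.758 -1.984 1.25
v -2.447 -0.644 1.43
v -1.844 -1.812 1.85
v -2.736 -0.827 1.336
v -2.133 -1.995 1.757
v -2.907 -1.007 1.082
v -2.303 -2.175 1.502
v -2.904 -1.126 0.747
v -2.301 -2.294 1.168
v -2.729 -1.146 0.439
v -2.126 -2.314 0.86
v -2.438 -1.062 0.255
v -1.835 -2.23 0.675
v -2.122 -0.9 0.253
v -1.519 -2.068 0.674
v -1.882 -0.711 0.435
v -1.279 -1.879 0.855
v -1.795 -0.555 0.741
v -1.192 -1.723 1.162
v -1.887 -0.482 1.076
v -1.284 -1.65 1.497
v 1.726 3.635 1.003
v 2.441 4.184 0.442
v 2.119 2.216 0.118
v 2.834 2.765 -0.443
v 3.005 2.567 0.586
v 2.762 3.444 1.133
v 1.798 2.956 -0.573
v 1.555 3.833 -0.026
v 2.486 3.764 -0.532
v 3.232 3.524 0.184
v 1.328 2.876 0.376
v 2.074 2.636 1.092
v 0.564 -0.165 -1.472
v 1.199 0.346 -1.388
v 1.456 -1.495 -0.128
v 0.743 0.46 -0.972
v 0.181 0.207 -0.849
v -0.156 -0.264 -1.091
v -0.071 -0.677 -1.556
v 0.385 -0.791 -1.972
v 0.946 -0.538 -2.094
v 1.284 -0.067 -1.852
v 2.785 -2.103 -3.59
v 3.117 -1.762 -2.802
v 2.155 -3.057 -2.91
v 2.809 -1.58 -2.833
v 2.497 -1.478 -2.979
v 2.23 -1.471 -3.218
v 2.046 -1.56 -3.514
v 1.976 -1.732 -3.821
v 2.028 -1.961 -4.093
v 2.196 -2.211 -4.288
v 2.454 -2.445 -4.377
v 2.762 -2.626 -4.346
v 3.073 -2.728 -4.2
v 3.341 -2.735 -3.961
v 3.524 -2.646 -3.666
v 3.595 -2.474 -3.358
v 3.542 -2.246 -3.087
v 3.375 -1.995 -2.891
f 2 4 1
f 5 2 1
f 1 4 3
f 3 5 1
f 2 8 4
f 6 2 5
f 6 8 2
f 4 8 3
f 7 5 3
f 3 8 7
f 7 6 5
f 8 6 7
f 10 9 13
f 10 13 11
f 11 13 14
f 11 14 12
f 13 9 15
f 13 15 14
f 14 15 16
f 14 16 12
f 15 9 17
f 15 17 16
f 16 17 18
f 16 18 12
f 17 9 19
f 17 19 18
f 18 19 20
f 18 20 12
f 19 9 21
f 19 21 20
f 20 21 22
f 20 22 12
f 21 9 23
f 21 23 22
f 22 23 24
f 22 24 12
f 23 9 25
f 23 25 24
f 24 25 26
f 24 26 12
f 25 9 27
f 25 27 26
f 26 27 28
f 26 28 12
f 27 9 29
f 27 29 28
f 28 29 30
f 28 30 12
f 29 9 31
f 29 31 30
f 30 31 32
f 30 32 12
f 31 9 10
f 31 10 32
f 32 10 11
f 32 11 12
f 33 44 38
f 33 38 34
f 33 34 40
f 33 40 43
f 33 43 44
f 34 38 42
f 38 44 37
f 44 43 35
f 43 40 39
f 40 34 41
f 36 42 37
f 36 37 35
f 36 35 39
f 36 39 41
f 36 41 42
f 37 42 38
f 35 37 44
f 39 35 43
f 41 39 40
f 42 41 34
f 46 45 48
f 46 48 47
f 48 45 49
f 48 49 47
f 49 45 50
f 49 50 47
f 50 45 51
f 50 51 47
f 51 45 52
f 51 52 47
f 52 45 53
f 52 53 47
f 53 45 54
f 53 54 47
f 54 45 46
f 54 46 47
f 56 55 58
f 56 58 57
f 58 55 59
f 58 59 57
f 59 55 60
f 59 60 57
f 60 55 61
f 60 61 57
f 61 55 62
f 61 62 57
f 62 55 63
f 62 63 57
f 63 55 64
f 63 64 57
f 64 55 65
f 64 65 57
f 65 55 66
f 65 66 57
f 66 55 67
f 66 67 57
f 67 55 68
f 67 68 57
f 68 55 69
f 68 69 57
f 69 55 70
f 69 70 57
f 70 55 71
f 70 71 57
f 71 55 72
f 71 72 57
f 72 55 56
f 72 56 57



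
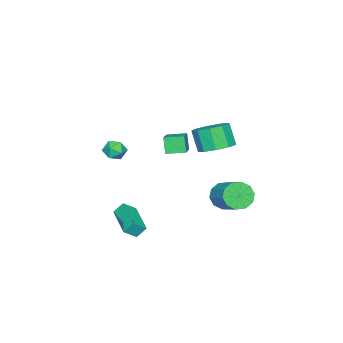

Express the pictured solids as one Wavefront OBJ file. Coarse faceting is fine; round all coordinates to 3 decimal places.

v 1.588 0.058 2.729
v 1.276 -0.248 3.705
v 1.074 1.01 2.863
v 0.761 0.703 3.839
v 3.019 0.737 3.401
v 2.706 0.43 4.377
v 2.504 1.688 3.535
v 2.192 1.382 4.511
v -0.038 -3.041 -3.65
v 0.599 -3.478 -3.047
v 1.36 -1.486 -3.998
v 1.996 -1.923 -3.395
v 0.284 -3.477 -4.305
v 0.92 -3.914 -3.702
v 1.681 -1.922 -4.653
v 2.318 -2.359 -4.05
v 0.274 -3.341 1.13
v 0.754 -3.493 0.58
v 0.666 -4.307 1.74
v 1.146 -4.459 1.19
v 1.25 -3.858 1.62
v 1.007 -3.261 1.243
v 0.413 -4.539 1.077
v 0.17 -3.942 0.7
v 0.84 -4.234 0.547
v 1.358 -3.813 0.882
v 0.062 -3.987 1.438
v 0.58 -3.566 1.773
v -3.347 0.22 0.545
v -2.626 -0.587 0.348
v -2.952 -1.207 1.698
v -3.673 -0.4 1.895
v -2.283 -0.014 0.695
v -2.608 -0.634 2.044
v -2.437 0.668 0.971
v -2.763 0.048 2.32
v -3.017 1.141 1.048
v -3.343 0.521 2.397
v -3.752 1.183 0.89
v -4.078 0.563 2.239
v -4.297 0.774 0.571
v -4.623 0.154 1.92
v -4.398 0.106 0.24
v -4.723 -0.514 1.589
v -4.007 -0.509 0.051
v -4.332 -1.129 1.401
v -3.307 -0.783 0.094
v -3.633 -1.402 1.444
v -3.68 0.575 -3.403
v -3.123 0.718 -4.172
v -2.124 2.129 -3.186
v -2.68 1.985 -2.417
v -3.591 1.08 -4.215
v -2.592 2.49 -3.229
v -4.093 1.248 -3.947
v -3.094 2.659 -2.961
v -4.437 1.16 -3.472
v -3.438 2.57 -2.486
v -4.492 0.848 -2.97
v -3.493 2.258 -1.985
v -4.236 0.431 -2.634
v -3.237 1.842 -1.648
v -3.768 0.07 -2.591
v -2.769 1.48 -1.605
v -3.266 -0.099 -2.859
v -2.267 1.312 -1.873
v -2.922 -0.01 -3.334
v -1.923 1.4 -2.348
v -2.867 0.302 -3.835
v -1.868 1.712 -2.85
f 2 4 1
f 5 2 1
f 1 4 3
f 3 5 1
f 2 8 4
f 6 2 5
f 6 8 2
f 4 8 3
f 7 5 3
f 3 8 7
f 7 6 5
f 8 6 7
f 10 12 9
f 13 10 9
f 9 12 11
f 11 13 9
f 10 16 12
f 14 10 13
f 14 16 10
f 12 16 11
f 15 13 11
f 11 16 15
f 15 14 13
f 16 14 15
f 17 28 22
f 17 22 18
f 17 18 24
f 17 24 27
f 17 27 28
f 18 22 26
f 22 28 21
f 28 27 19
f 27 24 23
f 24 18 25
f 20 26 21
f 20 21 19
f 20 19 23
f 20 23 25
f 20 25 26
f 21 26 22
f 19 21 28
f 23 19 27
f 25 23 24
f 26 25 18
f 30 29 33
f 30 33 31
f 31 33 34
f 31 34 32
f 33 29 35
f 33 35 34
f 34 35 36
f 34 36 32
f 35 29 37
f 35 37 36
f 36 37 38
f 36 38 32
f 37 29 39
f 37 39 38
f 38 39 40
f 38 40 32
f 39 29 41
f 39 41 40
f 40 41 42
f 40 42 32
f 41 29 43
f 41 43 42
f 42 43 44
f 42 44 32
f 43 29 45
f 43 45 44
f 44 45 46
f 44 46 32
f 45 29 47
f 45 47 46
f 46 47 48
f 46 48 32
f 47 29 30
f 47 30 48
f 48 30 31
f 48 31 32
f 50 49 53
f 50 53 51
f 51 53 54
f 51 54 52
f 53 49 55
f 53 55 54
f 54 55 56
f 54 56 52
f 55 49 57
f 55 57 56
f 56 57 58
f 56 58 52
f 57 49 59
f 57 59 58
f 58 59 60
f 58 60 52
f 59 49 61
f 59 61 60
f 60 61 62
f 60 62 52
f 61 49 63
f 61 63 62
f 62 63 64
f 62 64 52
f 63 49 65
f 63 65 64
f 64 65 66
f 64 66 52
f 65 49 67
f 65 67 66
f 66 67 68
f 66 68 52
f 67 49 69
f 67 69 68
f 68 69 70
f 68 70 52
f 69 49 50
f 69 50 70
f 70 50 51
f 70 51 52



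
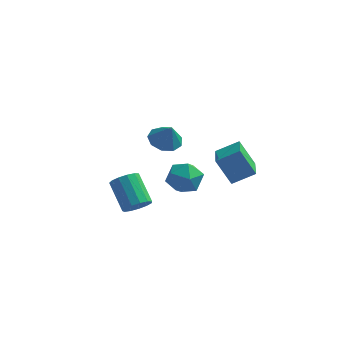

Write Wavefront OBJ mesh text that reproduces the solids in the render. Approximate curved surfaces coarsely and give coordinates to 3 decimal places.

v 2.124 -2.333 1.894
v 2.907 -3.184 1.887
v 0.833 -3.516 1.233
v 1.616 -4.367 1.226
v 1.231 -3.943 2.231
v 2.029 -3.212 2.64
v 1.711 -3.488 0.48
v 2.509 -2.757 0.889
v 2.652 -3.898 1.013
v 2.355 -4.179 2.095
v 1.385 -2.521 1.025
v 1.088 -2.802 2.107
v 2.341 2.627 -1.112
v 3.67 3.114 -0.366
v 1.922 4.602 -1.653
v 3.251 5.089 -0.907
v 3.349 2.391 -2.753
v 4.678 2.878 -2.007
v 2.93 4.366 -3.294
v 4.259 4.853 -2.548
v -1.72 0.327 -4.1
v -0.928 0.617 -3.733
v -2.028 1.903 -2.374
v -2.82 1.613 -2.74
v -1.034 0.94 -4.124
v -2.134 2.226 -2.765
v -1.359 1.068 -4.508
v -2.458 2.354 -3.149
v -1.798 0.961 -4.762
v -2.897 2.247 -3.403
v -2.212 0.653 -4.806
v -3.312 1.938 -3.446
v -2.47 0.241 -4.625
v -3.57 1.526 -3.266
v -2.49 -0.143 -4.278
v -3.59 1.142 -2.919
v -2.266 -0.378 -3.874
v -3.366 0.907 -2.515
v -1.868 -0.389 -3.542
v -2.968 0.896 -2.183
v -1.423 -0.173 -3.387
v -2.523 1.113 -2.027
v -1.073 0.203 -3.458
v -2.173 1.488 -2.099
v 0.239 -1.018 2.877
v 0.871 -1.689 2.465
v 0.701 -1.362 4.143
v 1.182 -1.075 2.519
v 1.052 -0.433 2.74
v 0.542 -0.066 3.026
v -0.11 -0.143 3.243
v -0.598 -0.63 3.288
v -0.694 -1.299 3.141
v -0.353 -1.836 2.871
v 0.265 -1.99 2.604
f 1 12 6
f 1 6 2
f 1 2 8
f 1 8 11
f 1 11 12
f 2 6 10
f 6 12 5
f 12 11 3
f 11 8 7
f 8 2 9
f 4 10 5
f 4 5 3
f 4 3 7
f 4 7 9
f 4 9 10
f 5 10 6
f 3 5 12
f 7 3 11
f 9 7 8
f 10 9 2
f 14 16 13
f 17 14 13
f 13 16 15
f 15 17 13
f 14 20 16
f 18 14 17
f 18 20 14
f 16 20 15
f 19 17 15
f 15 20 19
f 19 18 17
f 20 18 19
f 22 21 25
f 22 25 23
f 23 25 26
f 23 26 24
f 25 21 27
f 25 27 26
f 26 27 28
f 26 28 24
f 27 21 29
f 27 29 28
f 28 29 30
f 28 30 24
f 29 21 31
f 29 31 30
f 30 31 32
f 30 32 24
f 31 21 33
f 31 33 32
f 32 33 34
f 32 34 24
f 33 21 35
f 33 35 34
f 34 35 36
f 34 36 24
f 35 21 37
f 35 37 36
f 36 37 38
f 36 38 24
f 37 21 39
f 37 39 38
f 38 39 40
f 38 40 24
f 39 21 41
f 39 41 40
f 40 41 42
f 40 42 24
f 41 21 43
f 41 43 42
f 42 43 44
f 42 44 24
f 43 21 22
f 43 22 44
f 44 22 23
f 44 23 24
f 46 45 48
f 46 48 47
f 48 45 49
f 48 49 47
f 49 45 50
f 49 50 47
f 50 45 51
f 50 51 47
f 51 45 52
f 51 52 47
f 52 45 53
f 52 53 47
f 53 45 54
f 53 54 47
f 54 45 55
f 54 55 47
f 55 45 46
f 55 46 47



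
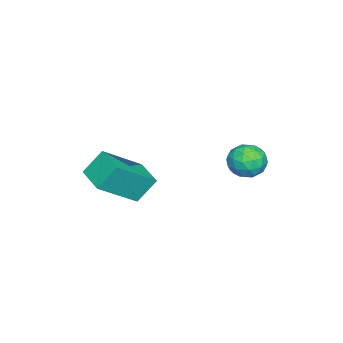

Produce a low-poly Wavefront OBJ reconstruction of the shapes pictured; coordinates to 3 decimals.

v 1.474 -3.894 2.243
v 0.998 -3.296 3.231
v 0.154 -2.858 0.98
v -0.322 -2.26 1.969
v 2.382 -2.92 2.091
v 1.906 -2.322 3.08
v 1.062 -1.884 0.829
v 0.586 -1.286 1.817
v -3.783 1.321 1.66
v -2.996 1.674 1.655
v -3.324 0.286 0.845
v -2.537 0.639 0.84
v -2.849 0.289 1.564
v -3.132 0.929 2.068
v -3.188 1.031 0.432
v -3.471 1.671 0.936
v -2.628 1.494 0.896
v -2.419 1.036 1.596
v -3.901 0.924 0.904
v -3.692 0.466 1.604
v -3.429 1.589 1.729
v -2.891 0.371 0.771
v -3.074 0.166 1.197
v -2.611 0.373 1.194
v -3.509 1.151 1.972
v -3.047 1.358 1.969
v -2.961 0.544 1.915
v -3.273 0.602 0.531
v -2.811 0.809 0.528
v -3.709 1.587 1.306
v -3.246 1.794 1.303
v -3.359 1.416 0.585
v -2.751 1.69 1.28
v -2.482 1.081 0.801
v -2.864 1.312 0.561
v -3.03 1.688 0.857
v -2.628 1.421 1.691
v -2.358 0.812 1.212
v -2.541 0.607 1.638
v -2.708 0.983 1.934
v -2.412 1.315 1.245
v -3.962 1.148 1.288
v -3.692 0.539 0.809
v -3.612 0.977 0.566
v -3.779 1.353 0.862
v -3.838 0.879 1.699
v -3.569 0.27 1.22
v -3.29 0.272 1.643
v -3.456 0.648 1.939
v -3.908 0.645 1.255
f 2 4 1
f 5 2 1
f 1 4 3
f 3 5 1
f 2 8 4
f 6 2 5
f 6 8 2
f 4 8 3
f 7 5 3
f 3 8 7
f 7 6 5
f 8 6 7
f 9 46 25
f 46 20 49
f 25 49 14
f 46 49 25
f 9 25 21
f 25 14 26
f 21 26 10
f 25 26 21
f 9 21 30
f 21 10 31
f 30 31 16
f 21 31 30
f 9 30 42
f 30 16 45
f 42 45 19
f 30 45 42
f 9 42 46
f 42 19 50
f 46 50 20
f 42 50 46
f 10 26 37
f 26 14 40
f 37 40 18
f 26 40 37
f 14 49 27
f 49 20 48
f 27 48 13
f 49 48 27
f 20 50 47
f 50 19 43
f 47 43 11
f 50 43 47
f 19 45 44
f 45 16 32
f 44 32 15
f 45 32 44
f 16 31 36
f 31 10 33
f 36 33 17
f 31 33 36
f 12 38 24
f 38 18 39
f 24 39 13
f 38 39 24
f 12 24 22
f 24 13 23
f 22 23 11
f 24 23 22
f 12 22 29
f 22 11 28
f 29 28 15
f 22 28 29
f 12 29 34
f 29 15 35
f 34 35 17
f 29 35 34
f 12 34 38
f 34 17 41
f 38 41 18
f 34 41 38
f 13 39 27
f 39 18 40
f 27 40 14
f 39 40 27
f 11 23 47
f 23 13 48
f 47 48 20
f 23 48 47
f 15 28 44
f 28 11 43
f 44 43 19
f 28 43 44
f 17 35 36
f 35 15 32
f 36 32 16
f 35 32 36
f 18 41 37
f 41 17 33
f 37 33 10
f 41 33 37



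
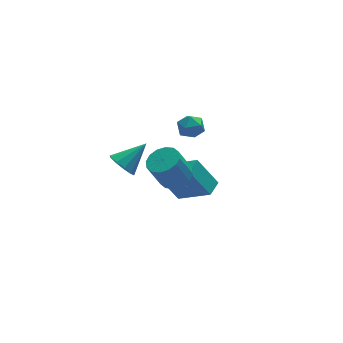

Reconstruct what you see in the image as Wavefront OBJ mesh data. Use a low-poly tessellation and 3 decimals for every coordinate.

v -1.805 0.286 -3.998
v -2.615 0.832 -2.57
v -1.193 0.908 -3.889
v -2.002 1.454 -2.461
v -0.738 -0.954 -2.919
v -1.547 -0.408 -1.491
v -0.125 -0.332 -2.81
v -0.935 0.214 -1.382
v -1.519 0.718 0.673
v -1.177 0.886 1.254
v -1.283 -0.366 0.846
v -0.941 -0.198 1.427
v -1.631 -0.131 1.399
v -1.777 0.539 1.292
v -0.683 -0.019 0.808
v -0.829 0.651 0.701
v -0.661 0.43 1.337
v -1.247 0.36 1.702
v -1.213 0.16 0.398
v -1.799 0.09 0.763
v -3.982 1.711 -2.119
v -3.604 2.013 -2.705
v -2.718 1.989 -1.161
v -3.841 2.358 -2.492
v -4.132 2.456 -2.137
v -4.366 2.269 -1.774
v -4.453 1.869 -1.544
v -4.36 1.409 -1.533
v -4.123 1.064 -1.746
v -3.832 0.966 -2.101
v -3.598 1.153 -2.463
v -3.511 1.553 -2.694
v -3.356 -3.702 1.705
v -2.76 -4.099 1.988
v -3.349 -4.075 3.258
v -3.944 -3.678 2.975
v -2.657 -3.716 2.029
v -3.246 -3.692 3.299
v -2.742 -3.329 1.983
v -3.33 -3.306 3.253
v -2.991 -3.042 1.862
v -3.579 -3.019 3.132
v -3.337 -2.932 1.699
v -3.926 -2.908 2.969
v -3.689 -3.028 1.538
v -4.278 -3.005 2.808
v -3.951 -3.305 1.422
v -4.54 -3.281 2.692
v -4.054 -3.688 1.381
v -4.643 -3.664 2.651
v -3.97 -4.074 1.427
v -4.558 -4.051 2.697
v -3.721 -4.361 1.548
v -4.309 -4.338 2.818
v -3.374 -4.472 1.711
v -3.963 -4.448 2.981
v -3.022 -4.375 1.872
v -3.611 -4.352 3.142
f 2 4 1
f 5 2 1
f 1 4 3
f 3 5 1
f 2 8 4
f 6 2 5
f 6 8 2
f 4 8 3
f 7 5 3
f 3 8 7
f 7 6 5
f 8 6 7
f 9 20 14
f 9 14 10
f 9 10 16
f 9 16 19
f 9 19 20
f 10 14 18
f 14 20 13
f 20 19 11
f 19 16 15
f 16 10 17
f 12 18 13
f 12 13 11
f 12 11 15
f 12 15 17
f 12 17 18
f 13 18 14
f 11 13 20
f 15 11 19
f 17 15 16
f 18 17 10
f 22 21 24
f 22 24 23
f 24 21 25
f 24 25 23
f 25 21 26
f 25 26 23
f 26 21 27
f 26 27 23
f 27 21 28
f 27 28 23
f 28 21 29
f 28 29 23
f 29 21 30
f 29 30 23
f 30 21 31
f 30 31 23
f 31 21 32
f 31 32 23
f 32 21 22
f 32 22 23
f 34 33 37
f 34 37 35
f 35 37 38
f 35 38 36
f 37 33 39
f 37 39 38
f 38 39 40
f 38 40 36
f 39 33 41
f 39 41 40
f 40 41 42
f 40 42 36
f 41 33 43
f 41 43 42
f 42 43 44
f 42 44 36
f 43 33 45
f 43 45 44
f 44 45 46
f 44 46 36
f 45 33 47
f 45 47 46
f 46 47 48
f 46 48 36
f 47 33 49
f 47 49 48
f 48 49 50
f 48 50 36
f 49 33 51
f 49 51 50
f 50 51 52
f 50 52 36
f 51 33 53
f 51 53 52
f 52 53 54
f 52 54 36
f 53 33 55
f 53 55 54
f 54 55 56
f 54 56 36
f 55 33 57
f 55 57 56
f 56 57 58
f 56 58 36
f 57 33 34
f 57 34 58
f 58 34 35
f 58 35 36



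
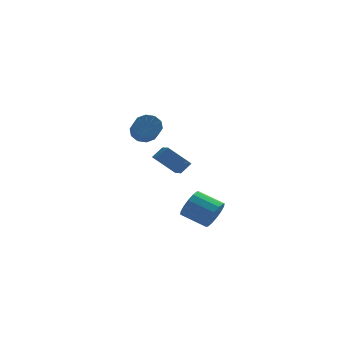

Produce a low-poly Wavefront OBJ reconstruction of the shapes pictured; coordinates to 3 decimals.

v 0.994 -4.306 -1.347
v 1.586 -3.826 -0.61
v 0.077 -3.034 0.084
v -0.514 -3.514 -0.653
v 1.575 -3.476 -1.033
v 0.066 -2.684 -0.339
v 1.408 -3.349 -1.54
v -0.101 -2.557 -0.846
v 1.131 -3.479 -1.995
v -0.378 -2.686 -1.301
v 0.817 -3.829 -2.277
v -0.692 -3.037 -1.583
v 0.55 -4.308 -2.31
v -0.958 -3.516 -1.615
v 0.403 -4.786 -2.084
v -1.106 -3.994 -1.39
v 0.414 -5.136 -1.661
v -1.095 -4.344 -0.967
v 0.581 -5.263 -1.154
v -0.928 -4.471 -0.46
v 0.858 -5.134 -0.699
v -0.651 -4.341 -0.005
v 1.172 -4.783 -0.417
v -0.337 -3.991 0.277
v 1.438 -4.304 -0.385
v -0.07 -3.512 0.31
v -0.711 2.415 -0.863
v -2.189 2.774 0.436
v -0.979 4.315 -1.691
v -2.457 4.674 -0.392
v -0.023 2.806 -0.188
v -1.501 3.165 1.111
v -0.291 4.706 -1.016
v -1.769 5.065 0.283
v -2.95 4.642 2.003
v -2.483 5.134 2.683
v -2.323 3.329 3.877
v -2.79 2.838 3.197
v -3.064 5.161 2.803
v -2.903 3.357 3.997
v -3.601 4.991 2.617
v -3.44 3.186 3.811
v -3.889 4.687 2.197
v -3.729 2.882 3.391
v -3.819 4.366 1.702
v -3.659 2.562 2.897
v -3.417 4.151 1.323
v -3.257 2.346 2.517
v -2.837 4.123 1.203
v -2.676 2.319 2.397
v -2.3 4.294 1.389
v -2.139 2.489 2.583
v -2.011 4.598 1.809
v -1.851 2.793 3.003
v -2.081 4.918 2.303
v -1.921 3.114 3.498
f 2 1 5
f 2 5 3
f 3 5 6
f 3 6 4
f 5 1 7
f 5 7 6
f 6 7 8
f 6 8 4
f 7 1 9
f 7 9 8
f 8 9 10
f 8 10 4
f 9 1 11
f 9 11 10
f 10 11 12
f 10 12 4
f 11 1 13
f 11 13 12
f 12 13 14
f 12 14 4
f 13 1 15
f 13 15 14
f 14 15 16
f 14 16 4
f 15 1 17
f 15 17 16
f 16 17 18
f 16 18 4
f 17 1 19
f 17 19 18
f 18 19 20
f 18 20 4
f 19 1 21
f 19 21 20
f 20 21 22
f 20 22 4
f 21 1 23
f 21 23 22
f 22 23 24
f 22 24 4
f 23 1 25
f 23 25 24
f 24 25 26
f 24 26 4
f 25 1 2
f 25 2 26
f 26 2 3
f 26 3 4
f 28 30 27
f 31 28 27
f 27 30 29
f 29 31 27
f 28 34 30
f 32 28 31
f 32 34 28
f 30 34 29
f 33 31 29
f 29 34 33
f 33 32 31
f 34 32 33
f 36 35 39
f 36 39 37
f 37 39 40
f 37 40 38
f 39 35 41
f 39 41 40
f 40 41 42
f 40 42 38
f 41 35 43
f 41 43 42
f 42 43 44
f 42 44 38
f 43 35 45
f 43 45 44
f 44 45 46
f 44 46 38
f 45 35 47
f 45 47 46
f 46 47 48
f 46 48 38
f 47 35 49
f 47 49 48
f 48 49 50
f 48 50 38
f 49 35 51
f 49 51 50
f 50 51 52
f 50 52 38
f 51 35 53
f 51 53 52
f 52 53 54
f 52 54 38
f 53 35 55
f 53 55 54
f 54 55 56
f 54 56 38
f 55 35 36
f 55 36 56
f 56 36 37
f 56 37 38



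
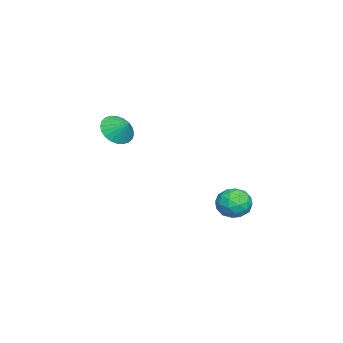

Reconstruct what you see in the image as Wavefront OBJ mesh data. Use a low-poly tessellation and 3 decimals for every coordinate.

v -1.045 -3.137 -0.903
v -0.588 -2.729 -1.615
v -0.615 -2.423 -0.217
v -0.902 -2.54 -1.615
v -1.238 -2.442 -1.506
v -1.545 -2.45 -1.305
v -1.776 -2.563 -1.043
v -1.895 -2.763 -0.76
v -1.885 -3.02 -0.498
v -1.747 -3.295 -0.298
v -1.503 -3.546 -0.191
v -1.188 -3.735 -0.191
v -0.852 -3.832 -0.3
v -0.545 -3.824 -0.501
v -0.314 -3.712 -0.763
v -0.195 -3.512 -1.046
v -0.205 -3.255 -1.308
v -0.343 -2.98 -1.508
v 2.25 3.762 -3.486
v 2.713 3.014 -3.736
v 0.987 3.126 -3.924
v 1.45 2.378 -4.174
v 1.368 2.59 -3.288
v 2.148 2.983 -3.017
v 1.552 3.157 -4.643
v 2.332 3.55 -4.372
v 2.282 2.64 -4.451
v 2.168 2.29 -3.614
v 1.532 3.85 -4.046
v 1.418 3.5 -3.209
v 2.592 3.444 -3.572
v 1.108 2.696 -4.088
v 1.059 2.821 -3.567
v 1.332 2.381 -3.714
v 2.26 3.425 -3.15
v 2.532 2.986 -3.297
v 1.742 2.736 -3.034
v 1.168 3.154 -4.363
v 1.44 2.715 -4.51
v 2.368 3.759 -3.946
v 2.641 3.319 -4.093
v 1.958 3.404 -4.626
v 2.611 2.784 -4.14
v 1.869 2.411 -4.397
v 1.929 2.869 -4.673
v 2.388 3.1 -4.513
v 2.544 2.578 -3.648
v 1.802 2.205 -3.905
v 1.753 2.329 -3.384
v 2.212 2.56 -3.225
v 2.291 2.359 -4.068
v 1.898 3.935 -3.755
v 1.156 3.562 -4.012
v 1.488 3.58 -4.435
v 1.947 3.811 -4.276
v 1.831 3.729 -3.263
v 1.089 3.356 -3.52
v 1.312 3.04 -3.147
v 1.771 3.271 -2.987
v 1.409 3.781 -3.592
f 2 1 4
f 2 4 3
f 4 1 5
f 4 5 3
f 5 1 6
f 5 6 3
f 6 1 7
f 6 7 3
f 7 1 8
f 7 8 3
f 8 1 9
f 8 9 3
f 9 1 10
f 9 10 3
f 10 1 11
f 10 11 3
f 11 1 12
f 11 12 3
f 12 1 13
f 12 13 3
f 13 1 14
f 13 14 3
f 14 1 15
f 14 15 3
f 15 1 16
f 15 16 3
f 16 1 17
f 16 17 3
f 17 1 18
f 17 18 3
f 18 1 2
f 18 2 3
f 19 56 35
f 56 30 59
f 35 59 24
f 56 59 35
f 19 35 31
f 35 24 36
f 31 36 20
f 35 36 31
f 19 31 40
f 31 20 41
f 40 41 26
f 31 41 40
f 19 40 52
f 40 26 55
f 52 55 29
f 40 55 52
f 19 52 56
f 52 29 60
f 56 60 30
f 52 60 56
f 20 36 47
f 36 24 50
f 47 50 28
f 36 50 47
f 24 59 37
f 59 30 58
f 37 58 23
f 59 58 37
f 30 60 57
f 60 29 53
f 57 53 21
f 60 53 57
f 29 55 54
f 55 26 42
f 54 42 25
f 55 42 54
f 26 41 46
f 41 20 43
f 46 43 27
f 41 43 46
f 22 48 34
f 48 28 49
f 34 49 23
f 48 49 34
f 22 34 32
f 34 23 33
f 32 33 21
f 34 33 32
f 22 32 39
f 32 21 38
f 39 38 25
f 32 38 39
f 22 39 44
f 39 25 45
f 44 45 27
f 39 45 44
f 22 44 48
f 44 27 51
f 48 51 28
f 44 51 48
f 23 49 37
f 49 28 50
f 37 50 24
f 49 50 37
f 21 33 57
f 33 23 58
f 57 58 30
f 33 58 57
f 25 38 54
f 38 21 53
f 54 53 29
f 38 53 54
f 27 45 46
f 45 25 42
f 46 42 26
f 45 42 46
f 28 51 47
f 51 27 43
f 47 43 20
f 51 43 47



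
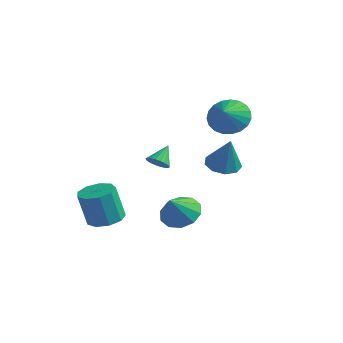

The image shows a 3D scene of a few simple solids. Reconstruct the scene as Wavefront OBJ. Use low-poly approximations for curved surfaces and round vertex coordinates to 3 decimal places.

v -1.831 -2.855 -2.161
v -0.994 -2.854 -2.011
v -1.293 -3.124 -0.348
v -2.129 -3.125 -0.499
v -1.206 -2.315 -1.961
v -1.504 -2.584 -0.299
v -1.71 -2.029 -2.005
v -2.008 -2.298 -0.343
v -2.27 -2.129 -2.122
v -2.569 -2.398 -0.46
v -2.625 -2.569 -2.257
v -2.924 -2.838 -0.595
v -2.608 -3.143 -2.347
v -2.907 -3.413 -0.685
v -2.228 -3.583 -2.35
v -2.526 -3.852 -0.688
v -1.661 -3.682 -2.265
v -1.96 -3.951 -0.602
v -1.174 -3.394 -2.13
v -1.473 -3.664 -0.468
v 0.872 -2.706 1.925
v 1.41 -2.657 1.921
v 0.808 -1.934 2.635
v 1.341 -2.504 1.749
v 1.179 -2.392 1.611
v 0.957 -2.341 1.536
v 0.717 -2.363 1.538
v 0.509 -2.452 1.617
v 0.372 -2.592 1.756
v 0.334 -2.754 1.93
v 0.403 -2.907 2.102
v 0.565 -3.02 2.239
v 0.787 -3.071 2.314
v 1.027 -3.049 2.312
v 1.235 -2.959 2.234
v 1.372 -2.82 2.094
v 0.574 2.47 2.698
v 1.512 2.559 2.393
v 0.866 1.67 3.362
v 1.5 2.82 2.712
v 1.328 3.02 3.028
v 1.026 3.124 3.287
v 0.646 3.116 3.445
v 0.253 2.996 3.473
v -0.084 2.785 3.367
v -0.308 2.52 3.146
v -0.379 2.246 2.847
v -0.285 2.01 2.522
v -0.043 1.855 2.228
v 0.306 1.805 2.015
v 0.701 1.871 1.92
v 1.074 2.04 1.96
v 1.361 2.284 2.127
v 0.825 1.75 0.202
v 1.606 1.691 -0.074
v 1.375 1.55 1.798
v 1.48 2.233 0.037
v 1.048 2.549 0.225
v 0.512 2.492 0.403
v 0.122 2.087 0.486
v 0.062 1.525 0.436
v 0.359 1.068 0.277
v 0.874 0.93 0.082
v 1.367 1.176 -0.056
v 2.016 -2.631 -0.608
v 2.88 -2.85 -0.835
v 2.084 -3.429 0.428
v 2.898 -2.4 -0.489
v 2.579 -2.037 -0.188
v 2.045 -1.901 -0.048
v 1.5 -2.044 -0.122
v 1.151 -2.411 -0.381
v 1.133 -2.862 -0.728
v 1.452 -3.224 -1.028
v 1.986 -3.36 -1.168
v 2.531 -3.217 -1.094
f 2 1 5
f 2 5 3
f 3 5 6
f 3 6 4
f 5 1 7
f 5 7 6
f 6 7 8
f 6 8 4
f 7 1 9
f 7 9 8
f 8 9 10
f 8 10 4
f 9 1 11
f 9 11 10
f 10 11 12
f 10 12 4
f 11 1 13
f 11 13 12
f 12 13 14
f 12 14 4
f 13 1 15
f 13 15 14
f 14 15 16
f 14 16 4
f 15 1 17
f 15 17 16
f 16 17 18
f 16 18 4
f 17 1 19
f 17 19 18
f 18 19 20
f 18 20 4
f 19 1 2
f 19 2 20
f 20 2 3
f 20 3 4
f 22 21 24
f 22 24 23
f 24 21 25
f 24 25 23
f 25 21 26
f 25 26 23
f 26 21 27
f 26 27 23
f 27 21 28
f 27 28 23
f 28 21 29
f 28 29 23
f 29 21 30
f 29 30 23
f 30 21 31
f 30 31 23
f 31 21 32
f 31 32 23
f 32 21 33
f 32 33 23
f 33 21 34
f 33 34 23
f 34 21 35
f 34 35 23
f 35 21 36
f 35 36 23
f 36 21 22
f 36 22 23
f 38 37 40
f 38 40 39
f 40 37 41
f 40 41 39
f 41 37 42
f 41 42 39
f 42 37 43
f 42 43 39
f 43 37 44
f 43 44 39
f 44 37 45
f 44 45 39
f 45 37 46
f 45 46 39
f 46 37 47
f 46 47 39
f 47 37 48
f 47 48 39
f 48 37 49
f 48 49 39
f 49 37 50
f 49 50 39
f 50 37 51
f 50 51 39
f 51 37 52
f 51 52 39
f 52 37 53
f 52 53 39
f 53 37 38
f 53 38 39
f 55 54 57
f 55 57 56
f 57 54 58
f 57 58 56
f 58 54 59
f 58 59 56
f 59 54 60
f 59 60 56
f 60 54 61
f 60 61 56
f 61 54 62
f 61 62 56
f 62 54 63
f 62 63 56
f 63 54 64
f 63 64 56
f 64 54 55
f 64 55 56
f 66 65 68
f 66 68 67
f 68 65 69
f 68 69 67
f 69 65 70
f 69 70 67
f 70 65 71
f 70 71 67
f 71 65 72
f 71 72 67
f 72 65 73
f 72 73 67
f 73 65 74
f 73 74 67
f 74 65 75
f 74 75 67
f 75 65 76
f 75 76 67
f 76 65 66
f 76 66 67



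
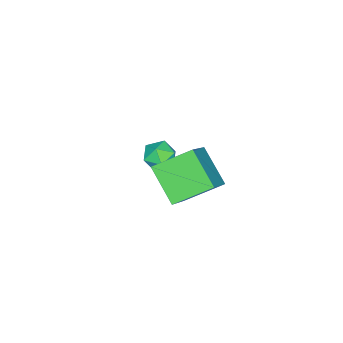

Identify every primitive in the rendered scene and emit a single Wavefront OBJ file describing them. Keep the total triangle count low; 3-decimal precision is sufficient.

v -1.707 -0.882 -3.098
v -1.217 -1.519 -3.309
v -2.243 -1.621 -2.111
v -1.753 -2.258 -2.322
v -1.423 -1.576 -1.982
v -1.092 -1.119 -2.592
v -2.368 -2.021 -2.828
v -2.037 -1.564 -3.438
v -1.626 -2.223 -3.142
v -1.042 -1.948 -2.619
v -2.418 -1.192 -2.801
v -1.834 -0.917 -2.278
v 1.682 3.288 0.602
v 0.997 1.984 1.771
v 3.292 3.65 1.949
v 2.607 2.347 3.118
v 2.673 2.013 -0.238
v 1.988 0.71 0.931
v 4.283 2.376 1.109
v 3.598 1.072 2.278
f 1 12 6
f 1 6 2
f 1 2 8
f 1 8 11
f 1 11 12
f 2 6 10
f 6 12 5
f 12 11 3
f 11 8 7
f 8 2 9
f 4 10 5
f 4 5 3
f 4 3 7
f 4 7 9
f 4 9 10
f 5 10 6
f 3 5 12
f 7 3 11
f 9 7 8
f 10 9 2
f 14 16 13
f 17 14 13
f 13 16 15
f 15 17 13
f 14 20 16
f 18 14 17
f 18 20 14
f 16 20 15
f 19 17 15
f 15 20 19
f 19 18 17
f 20 18 19



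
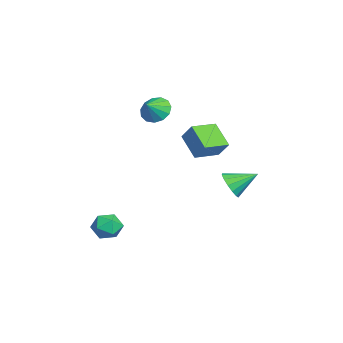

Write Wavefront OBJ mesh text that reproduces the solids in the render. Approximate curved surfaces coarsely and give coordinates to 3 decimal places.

v 2.753 -3.61 -2.523
v 3.292 -3.08 -3.144
v 3.108 -4.92 -3.336
v 3.647 -4.39 -3.957
v 3.946 -4.516 -3.034
v 3.726 -3.707 -2.532
v 2.674 -4.293 -3.948
v 2.454 -3.484 -3.446
v 3.243 -3.502 -4.024
v 4.029 -3.64 -3.459
v 2.371 -4.36 -3.021
v 3.157 -4.498 -2.456
v -2.129 1.439 1.748
v -1.48 1.999 2.764
v -0.913 2.165 0.572
v -0.264 2.725 1.589
v -1.176 0.075 1.891
v -0.527 0.635 2.908
v 0.04 0.801 0.716
v 0.689 1.361 1.732
v -2.018 2.866 -2.323
v -1.449 2.489 -1.592
v -2.102 4.454 -1.437
v -1.115 2.695 -1.929
v -1.022 2.946 -2.371
v -1.196 3.177 -2.801
v -1.59 3.324 -3.102
v -2.099 3.348 -3.195
v -2.586 3.243 -3.054
v -2.921 3.038 -2.717
v -3.013 2.786 -2.274
v -2.839 2.555 -1.844
v -2.445 2.408 -1.543
v -1.936 2.384 -1.45
v -3.164 -1.401 3.238
v -2.528 -1.458 2.468
v -2.356 -1.919 3.942
v -2.429 -0.963 2.719
v -2.564 -0.608 3.134
v -2.888 -0.504 3.583
v -3.3 -0.684 3.922
v -3.669 -1.093 4.044
v -3.877 -1.599 3.91
v -3.859 -2.042 3.562
v -3.62 -2.282 3.112
v -3.236 -2.242 2.702
v -2.829 -1.935 2.461
f 1 12 6
f 1 6 2
f 1 2 8
f 1 8 11
f 1 11 12
f 2 6 10
f 6 12 5
f 12 11 3
f 11 8 7
f 8 2 9
f 4 10 5
f 4 5 3
f 4 3 7
f 4 7 9
f 4 9 10
f 5 10 6
f 3 5 12
f 7 3 11
f 9 7 8
f 10 9 2
f 14 16 13
f 17 14 13
f 13 16 15
f 15 17 13
f 14 20 16
f 18 14 17
f 18 20 14
f 16 20 15
f 19 17 15
f 15 20 19
f 19 18 17
f 20 18 19
f 22 21 24
f 22 24 23
f 24 21 25
f 24 25 23
f 25 21 26
f 25 26 23
f 26 21 27
f 26 27 23
f 27 21 28
f 27 28 23
f 28 21 29
f 28 29 23
f 29 21 30
f 29 30 23
f 30 21 31
f 30 31 23
f 31 21 32
f 31 32 23
f 32 21 33
f 32 33 23
f 33 21 34
f 33 34 23
f 34 21 22
f 34 22 23
f 36 35 38
f 36 38 37
f 38 35 39
f 38 39 37
f 39 35 40
f 39 40 37
f 40 35 41
f 40 41 37
f 41 35 42
f 41 42 37
f 42 35 43
f 42 43 37
f 43 35 44
f 43 44 37
f 44 35 45
f 44 45 37
f 45 35 46
f 45 46 37
f 46 35 47
f 46 47 37
f 47 35 36
f 47 36 37

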